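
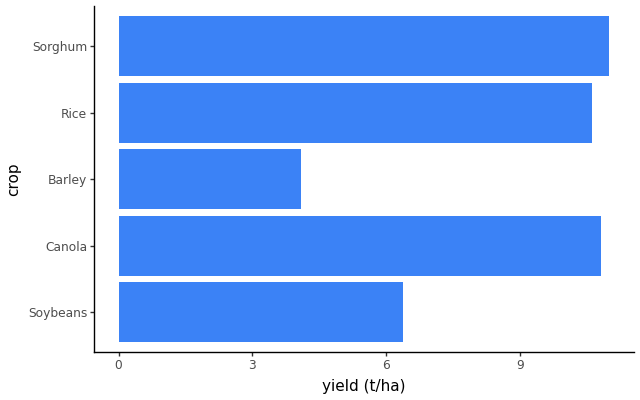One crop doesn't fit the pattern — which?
Barley

Barley ≈ 4; the rest sit between ≈ 6 and ≈ 11.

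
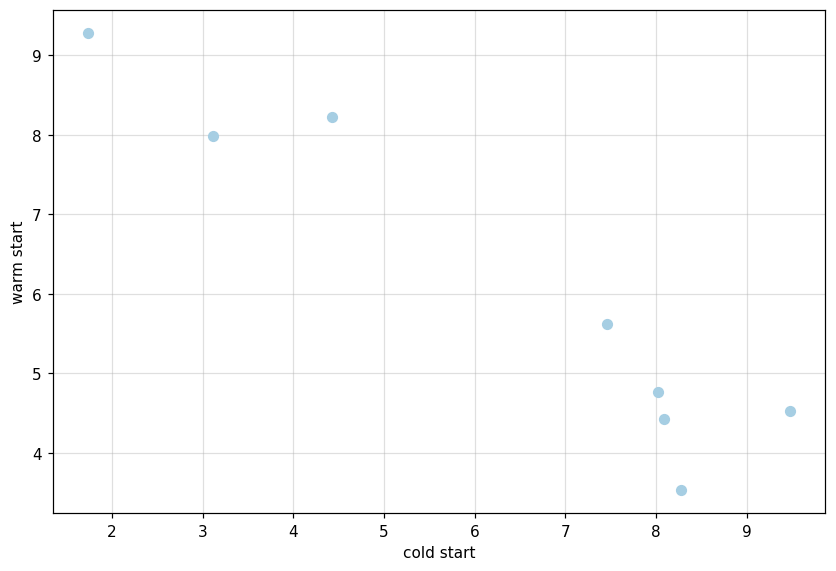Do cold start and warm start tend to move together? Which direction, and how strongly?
Points are negatively correlated; strong (|r| ≈ 1.0).

negative, strong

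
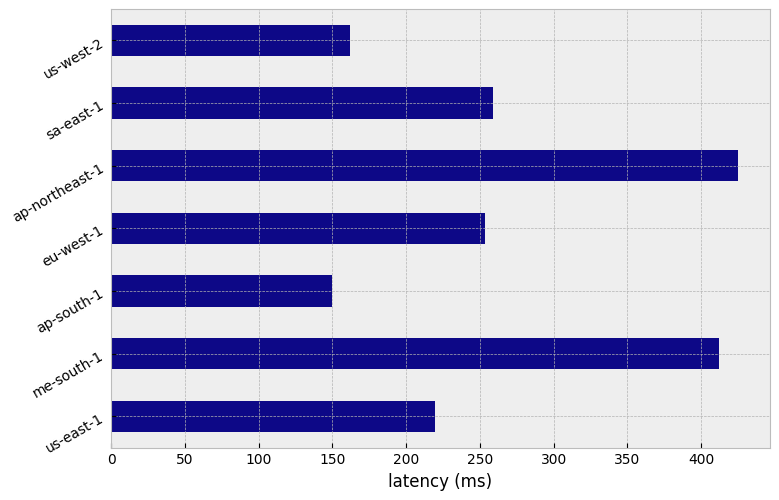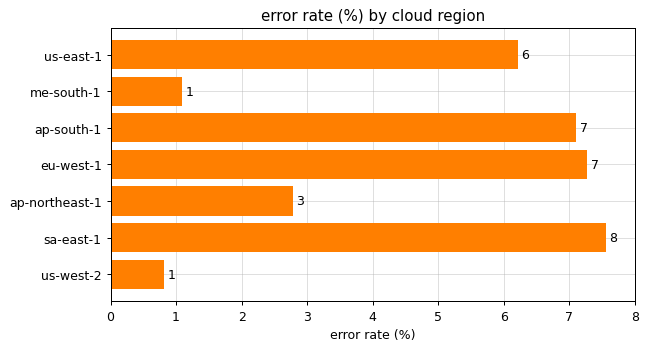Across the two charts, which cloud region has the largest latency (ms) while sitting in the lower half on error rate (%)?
Chart 2 median error rate (%) ≈ 6; below-median cloud regions: me-south-1, ap-northeast-1, us-west-2. Among those, ap-northeast-1 has the highest latency (ms) (≈ 450).

ap-northeast-1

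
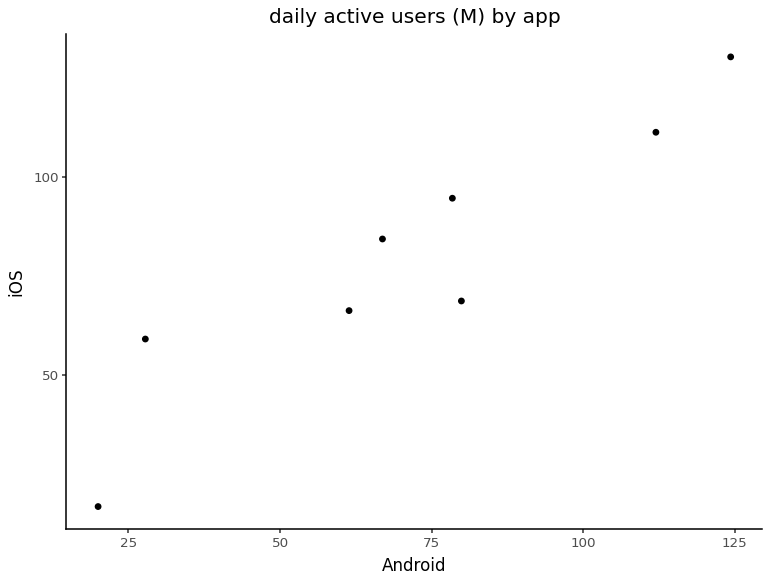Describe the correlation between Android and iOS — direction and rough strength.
positive, strong

Points are positively correlated; strong (|r| ≈ 0.9).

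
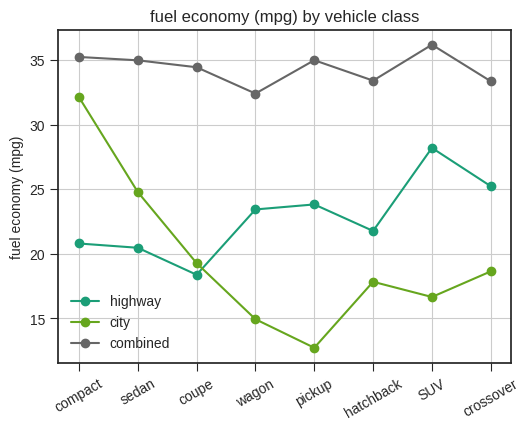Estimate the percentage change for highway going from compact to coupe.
compact ≈ 20, coupe ≈ 18; (18 − 20) / 20 ≈ -10%.

≈ -10%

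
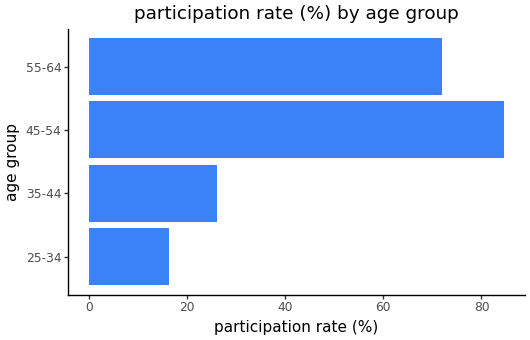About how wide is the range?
Max 45-54 ≈ 80, min 25-34 ≈ 20; range ≈ 60.

≈ 60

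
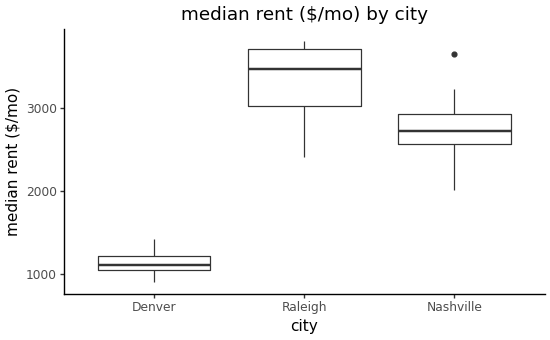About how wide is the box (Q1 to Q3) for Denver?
Q3 ≈ 1200, Q1 ≈ 1000; IQR ≈ 200.

≈ 200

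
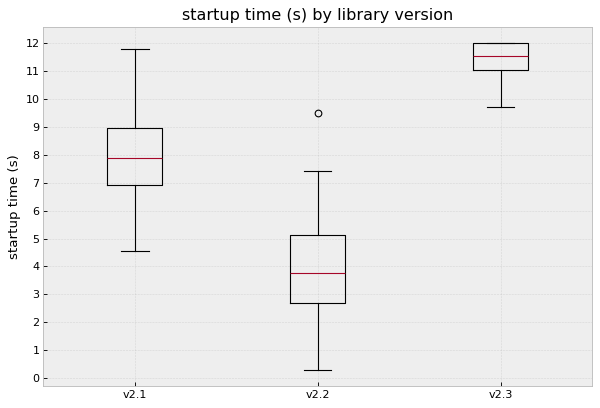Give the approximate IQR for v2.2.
≈ 2

Q3 ≈ 5, Q1 ≈ 3; IQR ≈ 2.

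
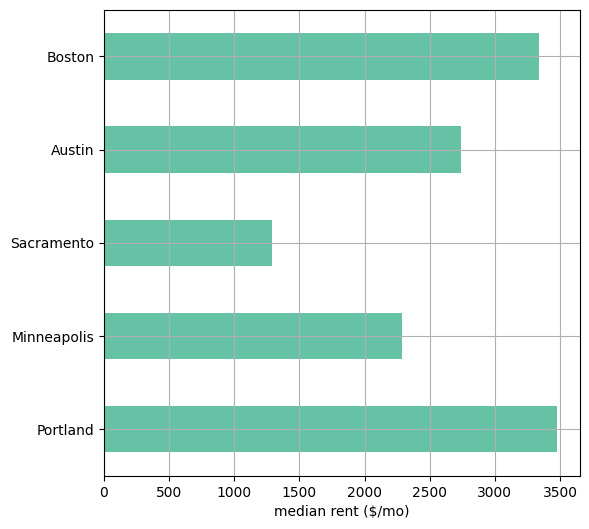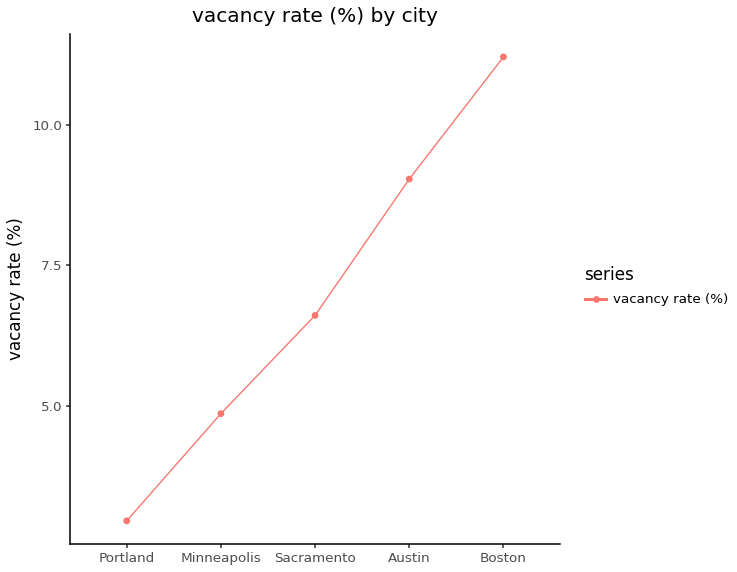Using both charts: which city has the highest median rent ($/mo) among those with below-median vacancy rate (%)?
Portland

Chart 2 median vacancy rate (%) ≈ 6; below-median cities: Portland, Minneapolis. Among those, Portland has the highest median rent ($/mo) (≈ 3500).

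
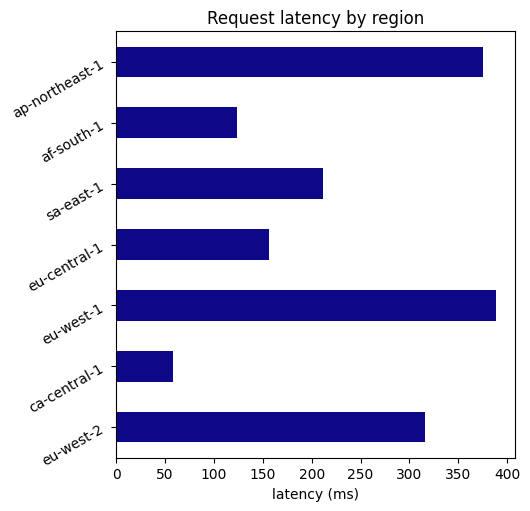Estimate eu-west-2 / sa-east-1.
≈ 1.5×

eu-west-2 ≈ 300, sa-east-1 ≈ 200; 300/200 ≈ 1.5.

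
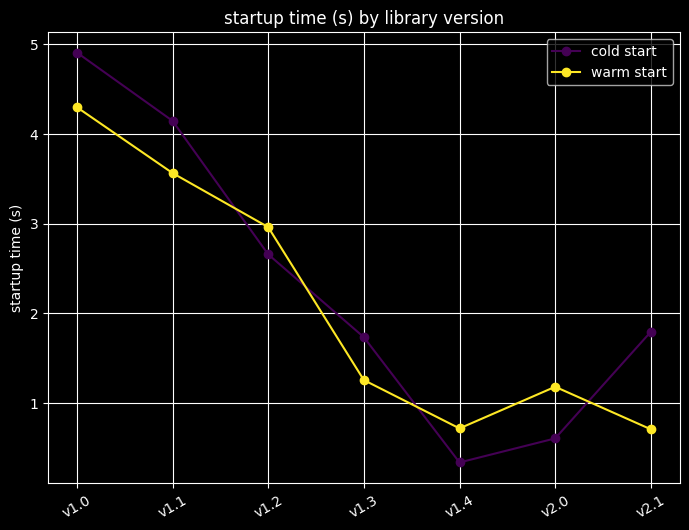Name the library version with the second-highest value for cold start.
Top 3 for cold start: v1.0 ≈ 5.0, v1.1 ≈ 4.0, v1.2 ≈ 2.5.

v1.1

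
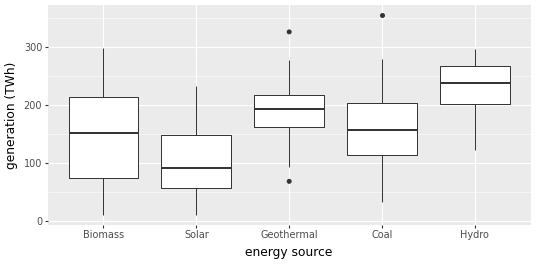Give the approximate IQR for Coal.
Q3 ≈ 200, Q1 ≈ 120; IQR ≈ 80.

≈ 80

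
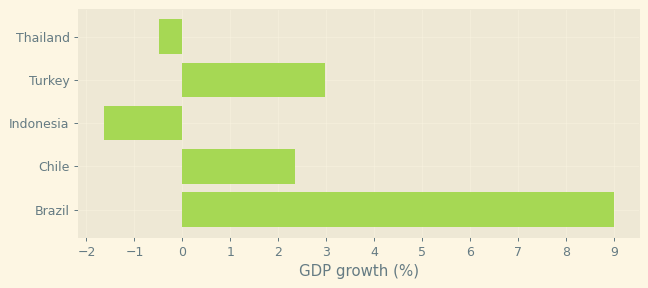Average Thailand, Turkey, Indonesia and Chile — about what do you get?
(0 + 3 + -2 + 2) / 4 ≈ 1.

≈ 1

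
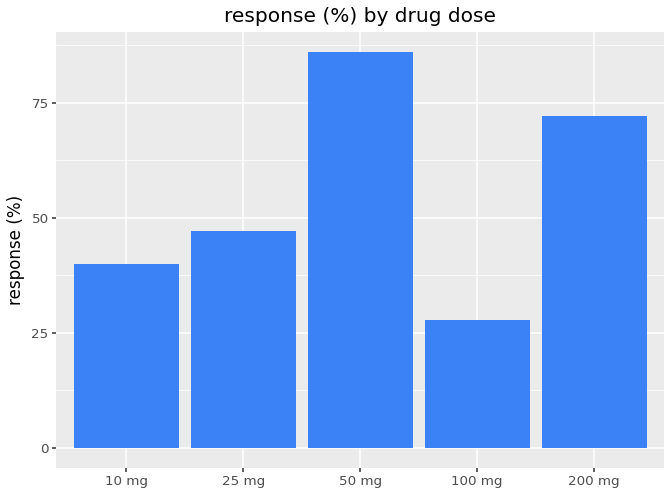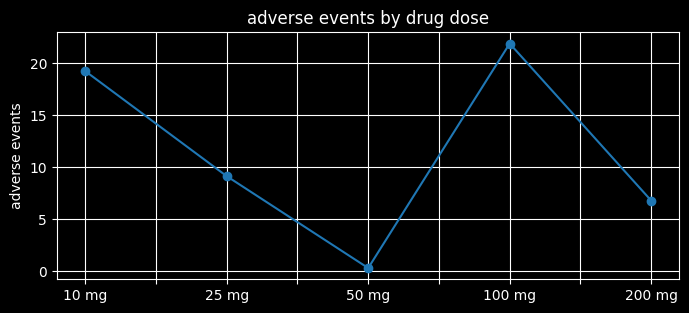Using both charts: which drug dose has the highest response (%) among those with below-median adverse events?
50 mg

Chart 2 median adverse events ≈ 10; below-median drug doses: 50 mg, 200 mg. Among those, 50 mg has the highest response (%) (≈ 90).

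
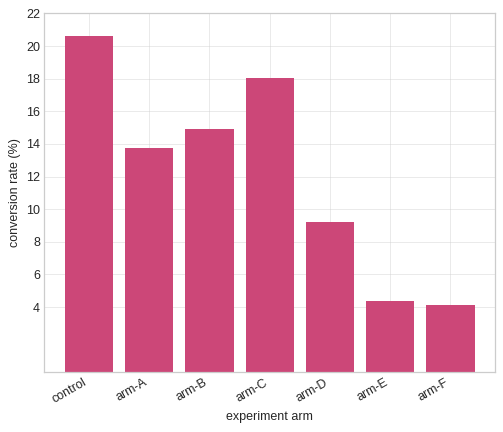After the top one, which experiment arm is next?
arm-C

Top 3: control ≈ 20, arm-C ≈ 18, arm-B ≈ 14.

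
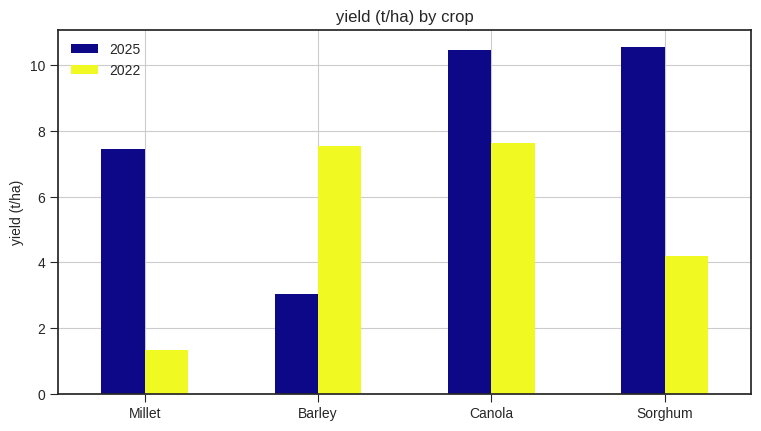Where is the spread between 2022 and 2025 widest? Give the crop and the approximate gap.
Sorghum, ≈ 7 t/ha

Sorghum: 2022 ≈ 4, 2025 ≈ 11 → gap ≈ 7. Next-largest (Millet) is only ≈ 6.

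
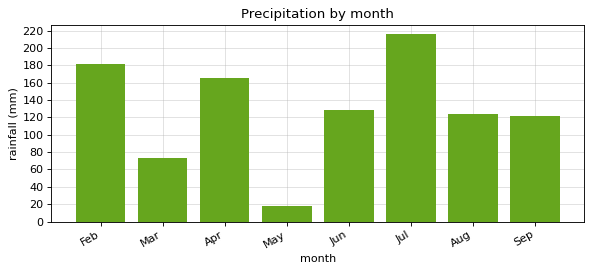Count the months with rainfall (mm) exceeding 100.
6

Above 100: Feb, Apr, Jun, Jul, Aug, Sep.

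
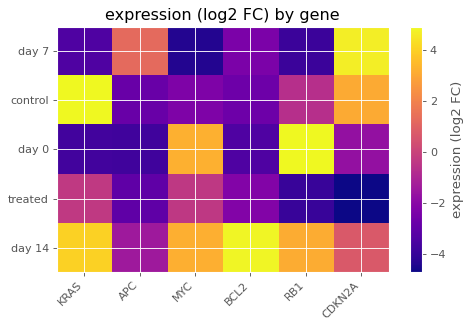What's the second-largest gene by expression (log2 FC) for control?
CDKN2A

Top 3 for control: KRAS ≈ 5, CDKN2A ≈ 3, RB1 ≈ -1.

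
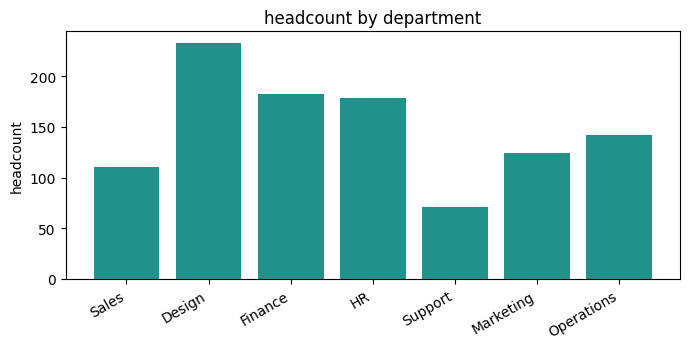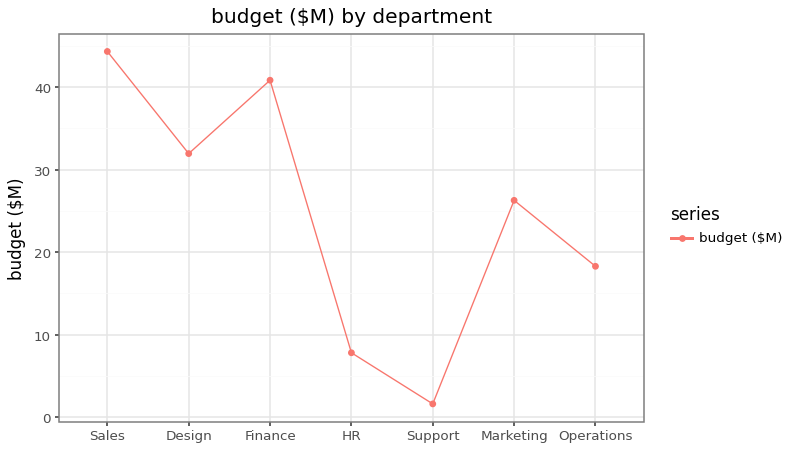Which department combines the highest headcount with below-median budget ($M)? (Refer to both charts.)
HR

Chart 2 median budget ($M) ≈ 25; below-median departments: HR, Support, Operations. Among those, HR has the highest headcount (≈ 175).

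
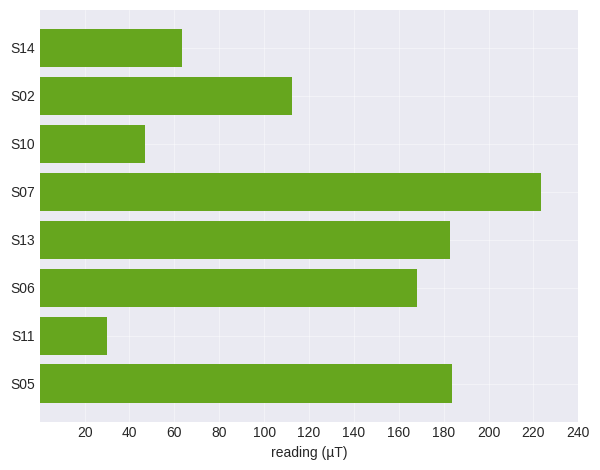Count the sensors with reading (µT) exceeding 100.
Above 100: S02, S07, S13, S06, S05.

5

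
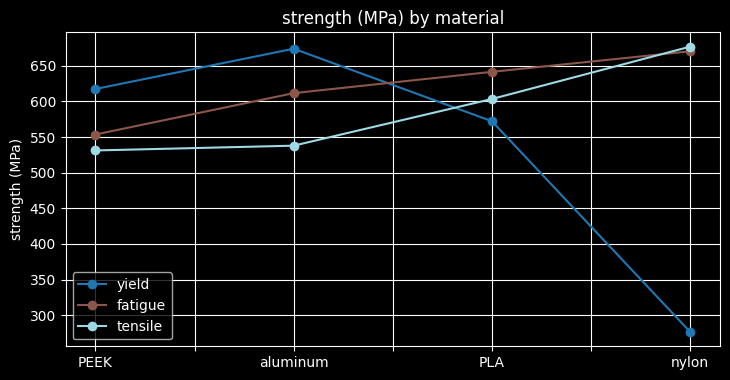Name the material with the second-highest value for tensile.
PLA

Top 3 for tensile: nylon ≈ 700, PLA ≈ 600, aluminum ≈ 550.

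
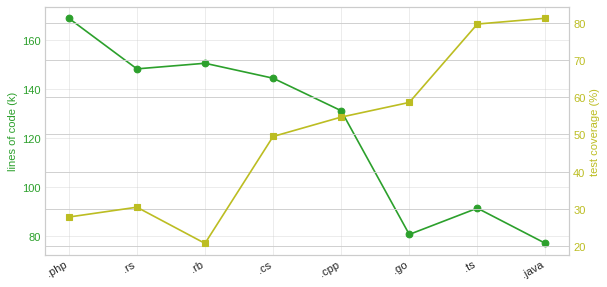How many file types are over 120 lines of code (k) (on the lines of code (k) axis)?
5

Above 120: .php, .rs, .rb, .cs, .cpp.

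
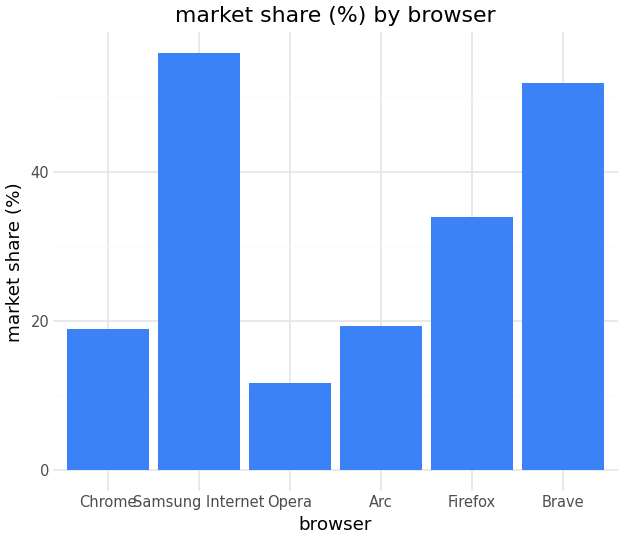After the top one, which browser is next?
Brave

Top 3: Samsung Internet ≈ 55, Brave ≈ 50, Firefox ≈ 35.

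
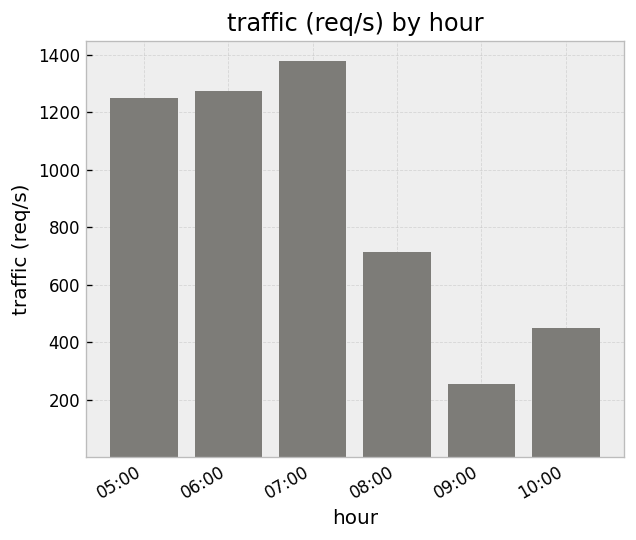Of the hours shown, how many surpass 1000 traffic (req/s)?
3

Above 1000: 05:00, 06:00, 07:00.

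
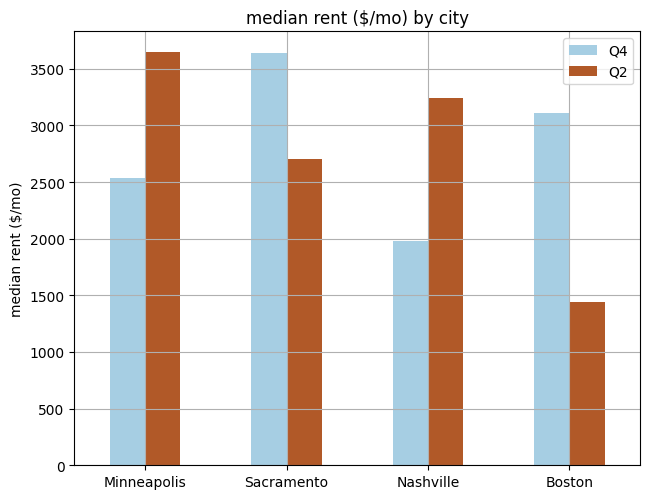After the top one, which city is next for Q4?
Boston

Top 3 for Q4: Sacramento ≈ 3500, Boston ≈ 3000, Minneapolis ≈ 2500.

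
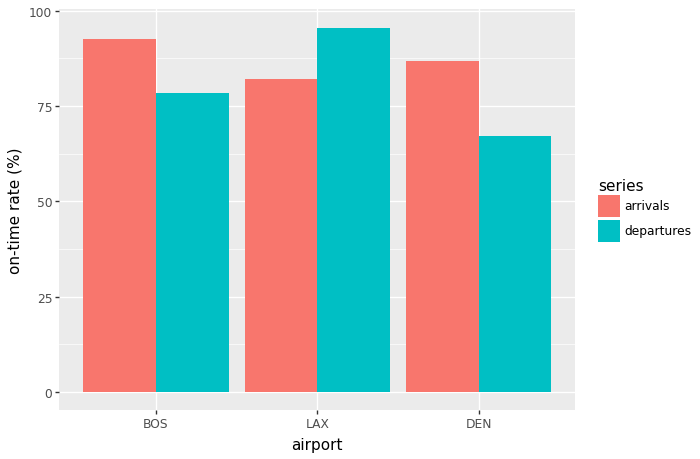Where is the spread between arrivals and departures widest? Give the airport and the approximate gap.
DEN: arrivals ≈ 90, departures ≈ 70 → gap ≈ 20. Next-largest (BOS) is only ≈ 10.

DEN, ≈ 20 %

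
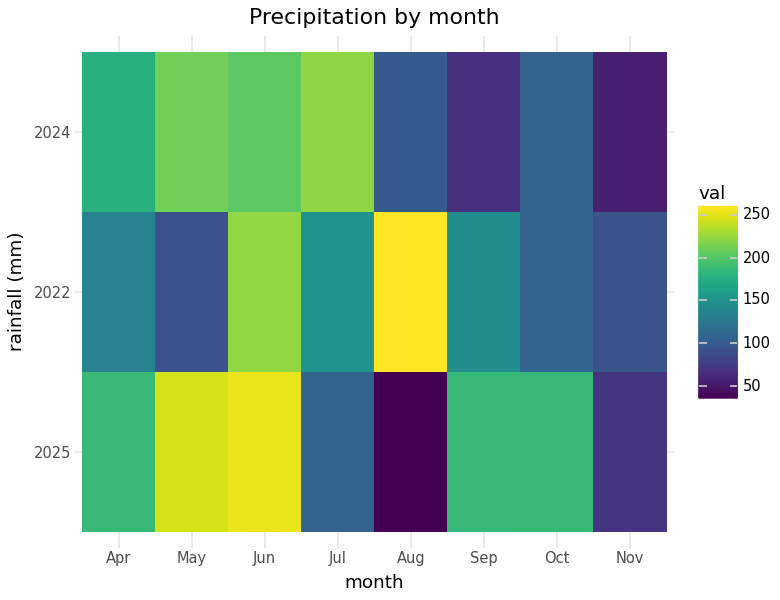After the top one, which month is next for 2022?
Jun

Top 3 for 2022: Aug ≈ 260, Jun ≈ 220, Jul ≈ 160.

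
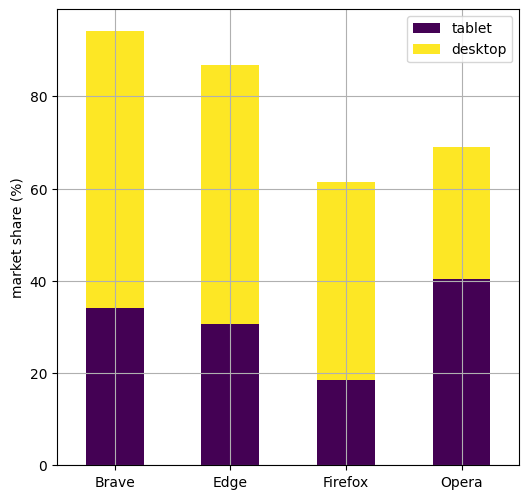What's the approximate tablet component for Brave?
tablet top ≈ 30, bottom ≈ 0; segment ≈ 30.

≈ 30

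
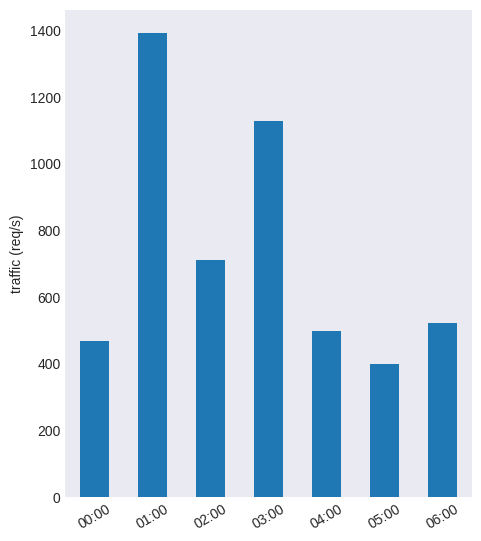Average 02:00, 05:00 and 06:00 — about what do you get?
(800 + 400 + 600) / 3 ≈ 600.

≈ 600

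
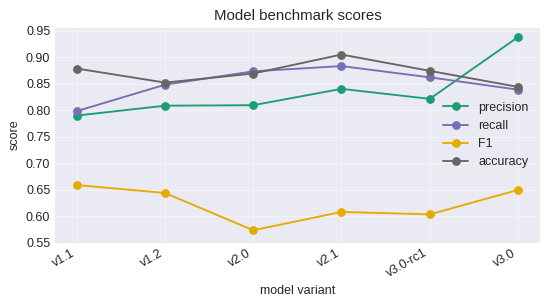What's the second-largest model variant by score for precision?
Top 3 for precision: v3.0 ≈ 0.95, v2.1 ≈ 0.85, v3.0-rc1 ≈ 0.80.

v2.1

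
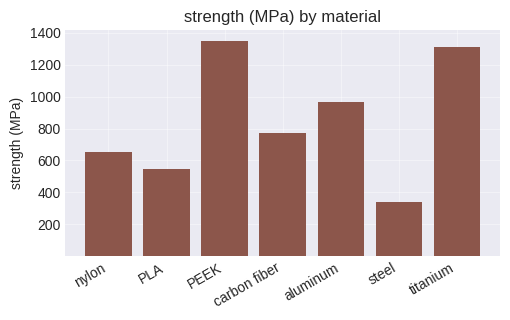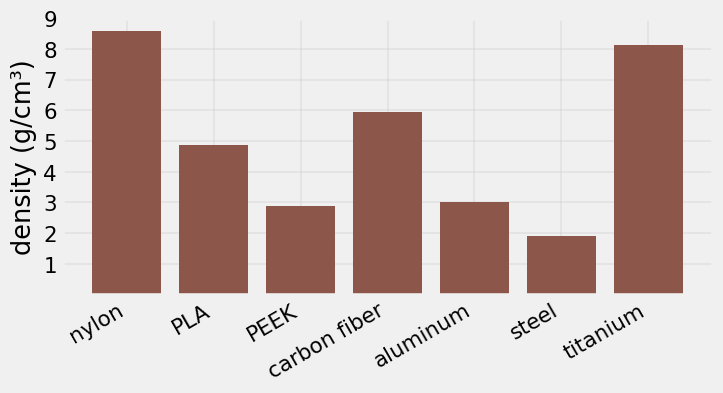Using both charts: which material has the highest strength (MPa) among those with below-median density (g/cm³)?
PEEK

Chart 2 median density (g/cm³) ≈ 5; below-median materials: PEEK, aluminum, steel. Among those, PEEK has the highest strength (MPa) (≈ 1400).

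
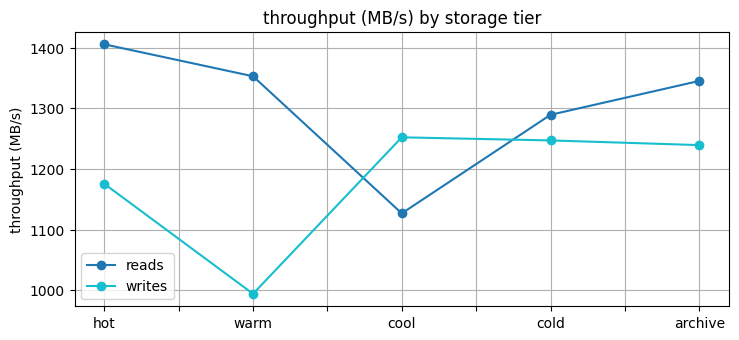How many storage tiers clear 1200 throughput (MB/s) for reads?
4

Above 1200: hot, warm, cold, archive.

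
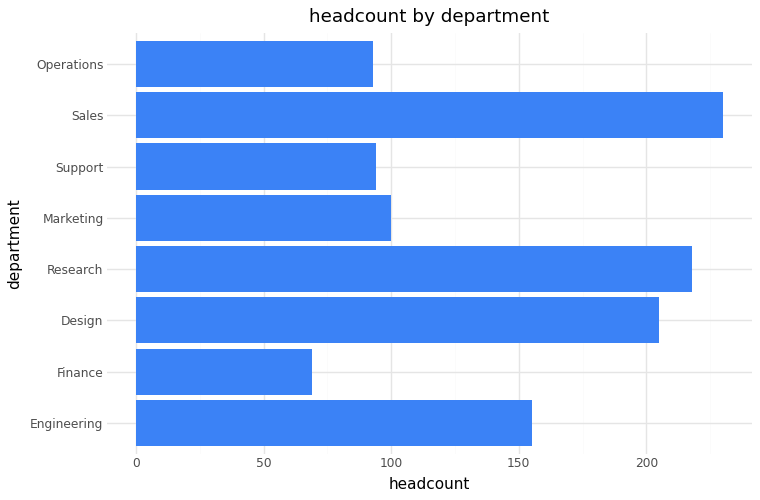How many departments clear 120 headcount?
Above 120: Engineering, Design, Research, Sales.

4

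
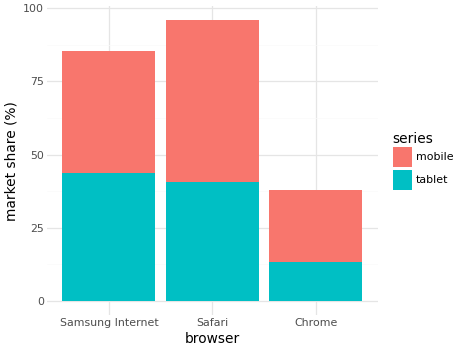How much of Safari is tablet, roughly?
tablet top ≈ 40, bottom ≈ 0; segment ≈ 40.

≈ 40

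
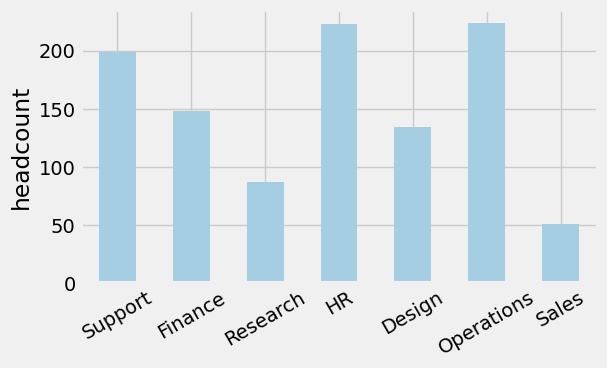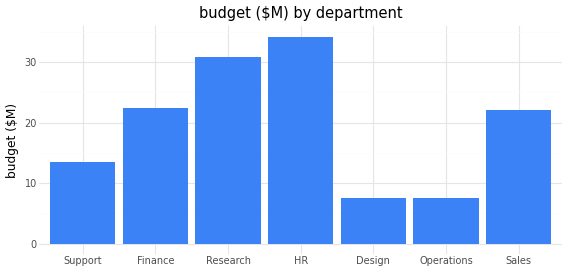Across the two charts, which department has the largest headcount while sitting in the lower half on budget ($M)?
Operations

Chart 2 median budget ($M) ≈ 20; below-median departments: Support, Design, Operations. Among those, Operations has the highest headcount (≈ 225).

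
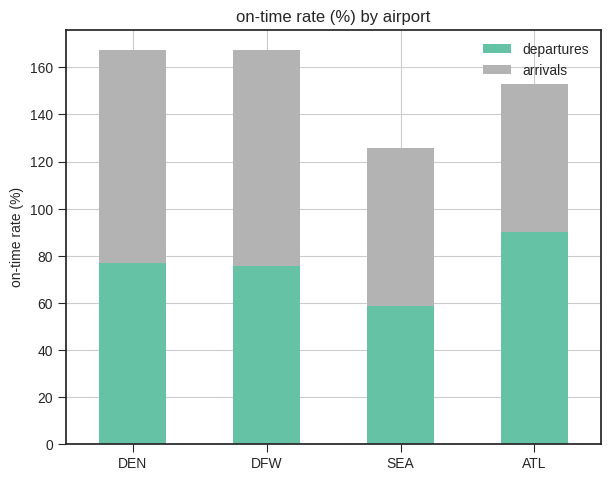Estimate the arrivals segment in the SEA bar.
≈ 60

arrivals top ≈ 120, bottom ≈ 60; segment ≈ 60.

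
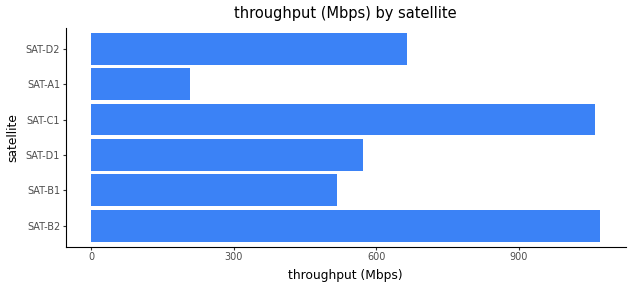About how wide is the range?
Max SAT-B2 ≈ 1100, min SAT-A1 ≈ 200; range ≈ 900.

≈ 900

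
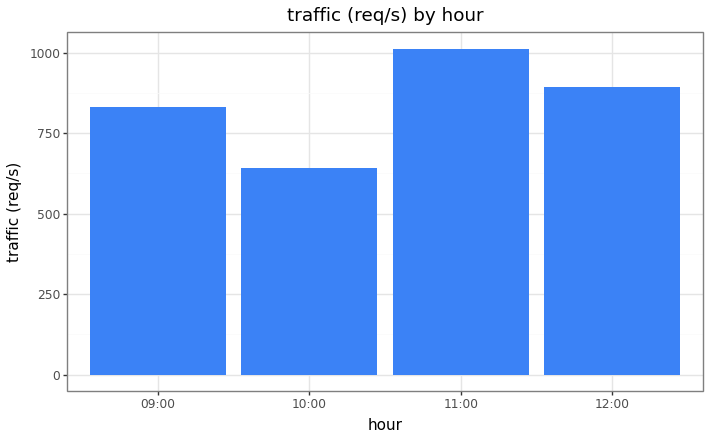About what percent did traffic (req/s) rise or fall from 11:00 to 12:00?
11:00 ≈ 1000, 12:00 ≈ 900; (900 − 1000) / 1000 ≈ -10%.

≈ -10%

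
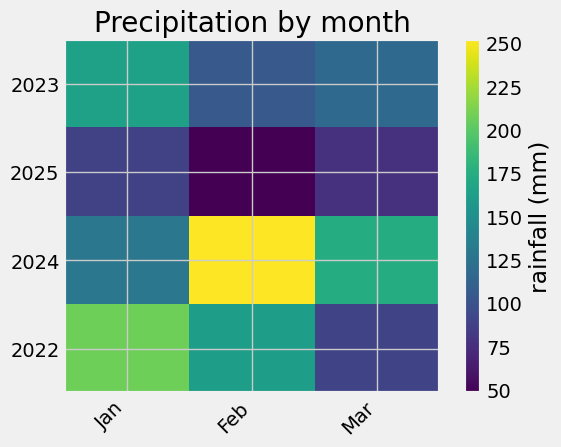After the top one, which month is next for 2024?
Top 3 for 2024: Feb ≈ 260, Mar ≈ 180, Jan ≈ 120.

Mar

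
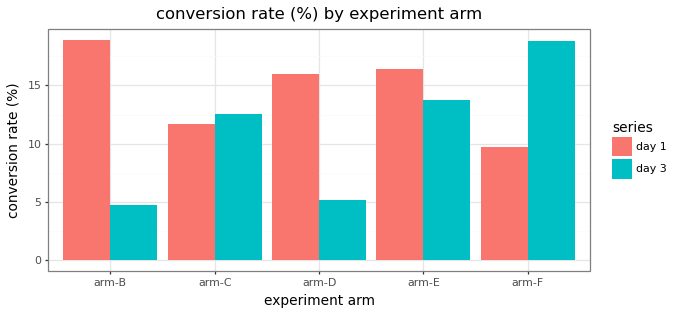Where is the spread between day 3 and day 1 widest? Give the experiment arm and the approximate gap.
arm-B: day 3 ≈ 4, day 1 ≈ 18 → gap ≈ 14. Next-largest (arm-D) is only ≈ 10.

arm-B, ≈ 14 %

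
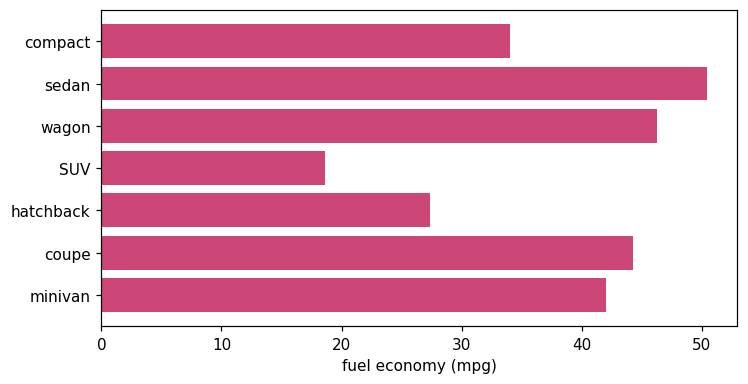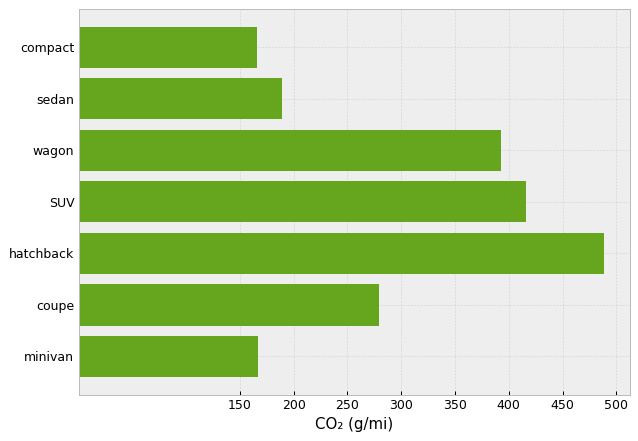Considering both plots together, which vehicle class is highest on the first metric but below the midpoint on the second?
Chart 2 median CO₂ (g/mi) ≈ 300; below-median vehicle classes: compact, sedan, minivan. Among those, sedan has the highest fuel economy (mpg) (≈ 50).

sedan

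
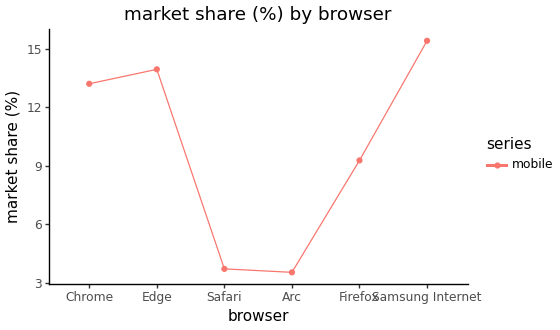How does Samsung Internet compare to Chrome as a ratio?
Samsung Internet ≈ 15, Chrome ≈ 13; 15/13 ≈ 1.15.

≈ 1.15×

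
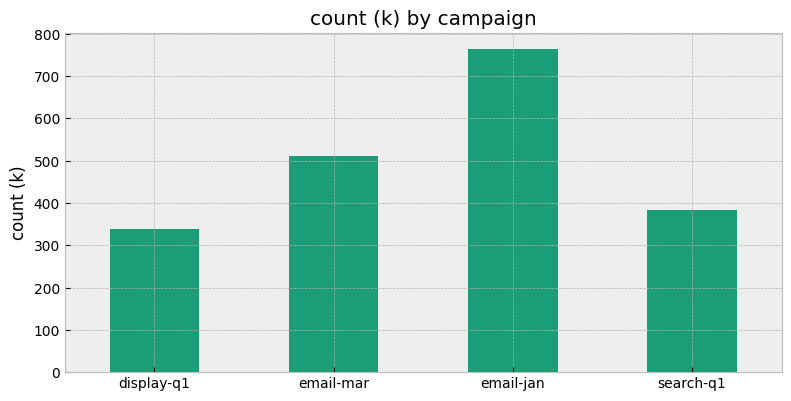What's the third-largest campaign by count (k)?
search-q1

Top 4: email-jan ≈ 800, email-mar ≈ 500, search-q1 ≈ 400, display-q1 ≈ 300.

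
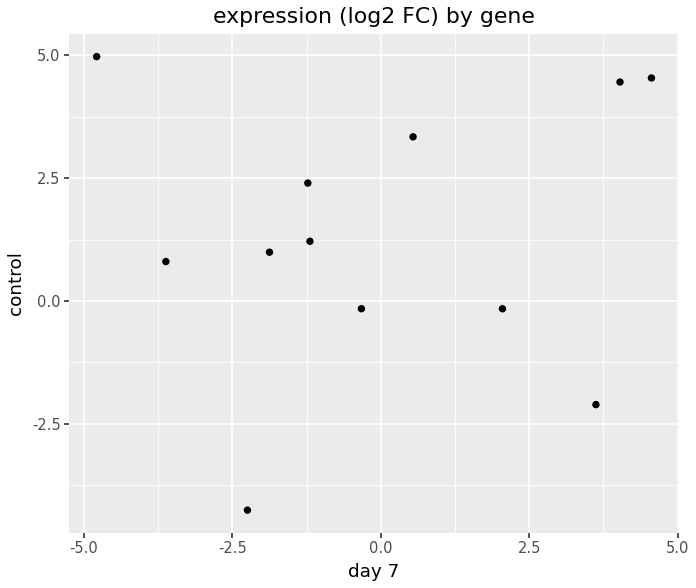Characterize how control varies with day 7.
Points are roughly uncorrelated; weak (|r| ≈ 0.1).

no clear correlation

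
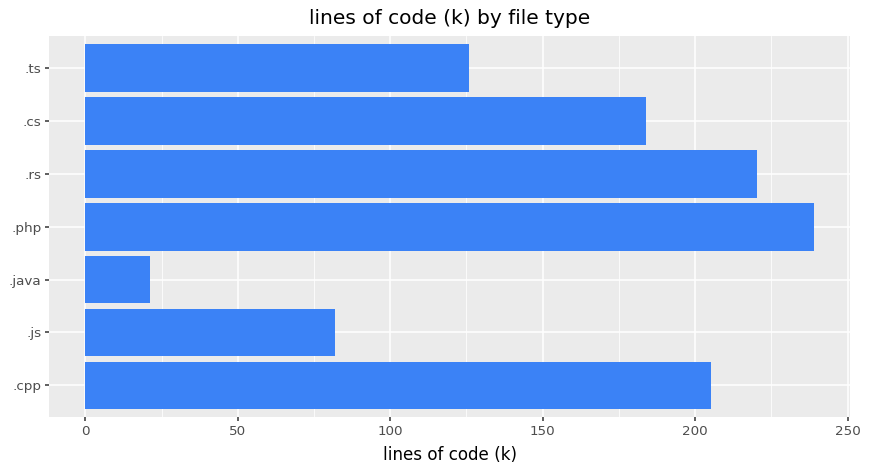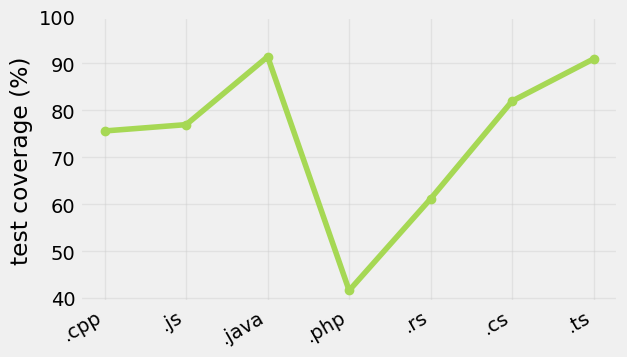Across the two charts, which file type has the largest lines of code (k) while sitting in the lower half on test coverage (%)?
Chart 2 median test coverage (%) ≈ 80; below-median file types: .cpp, .php, .rs. Among those, .php has the highest lines of code (k) (≈ 250).

.php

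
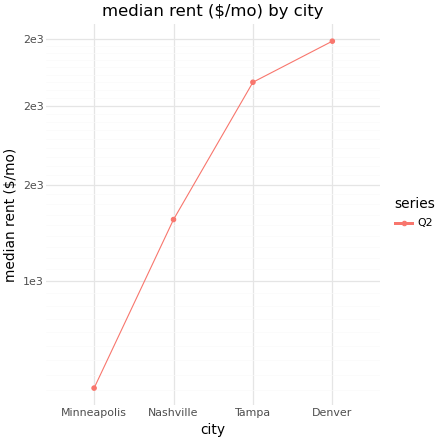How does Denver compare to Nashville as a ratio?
≈ 1.5×

Denver ≈ 2100, Nashville ≈ 1400; 2100/1400 ≈ 1.5.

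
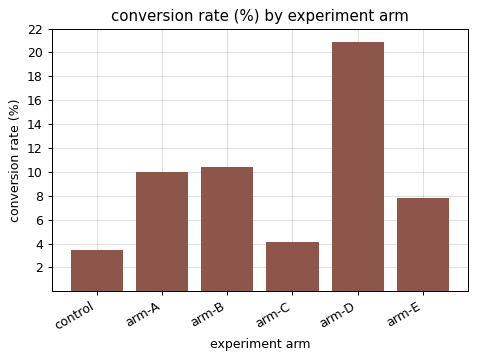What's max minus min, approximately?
Max arm-D ≈ 20, min control ≈ 4; range ≈ 16.

≈ 16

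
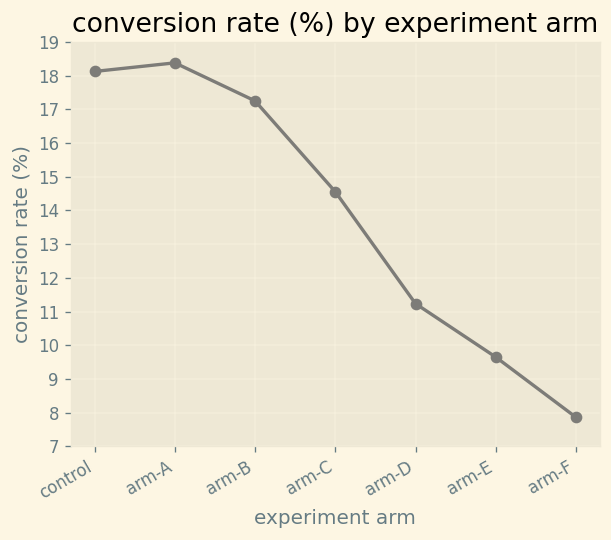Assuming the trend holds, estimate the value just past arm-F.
≈ 6.5

Last three: 11, 10, 8 → slope ≈ -1.5/step → next ≈ 6.5.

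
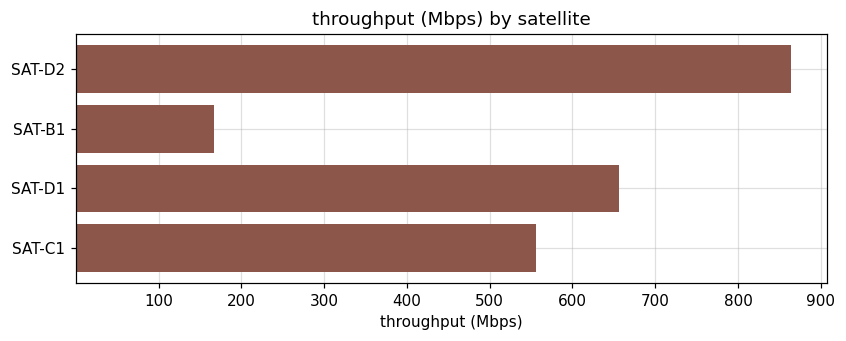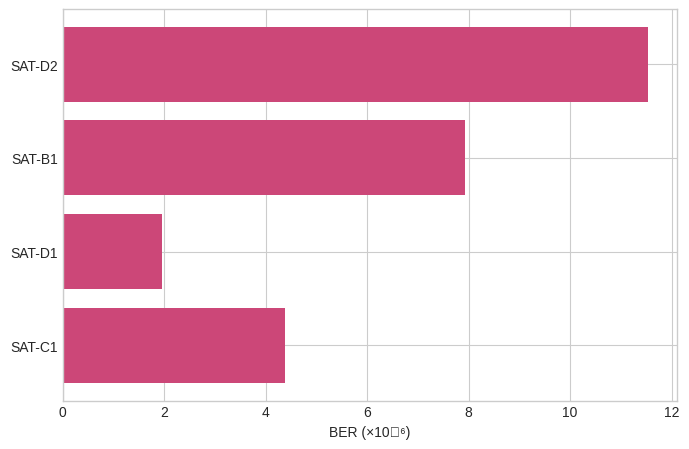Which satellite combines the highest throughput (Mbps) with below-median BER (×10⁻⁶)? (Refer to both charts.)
Chart 2 median BER (×10⁻⁶) ≈ 6; below-median satellites: SAT-D1, SAT-C1. Among those, SAT-D1 has the highest throughput (Mbps) (≈ 700).

SAT-D1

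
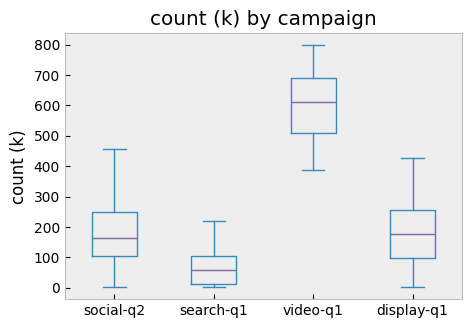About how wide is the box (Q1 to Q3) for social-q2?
≈ 150

Q3 ≈ 250, Q1 ≈ 100; IQR ≈ 150.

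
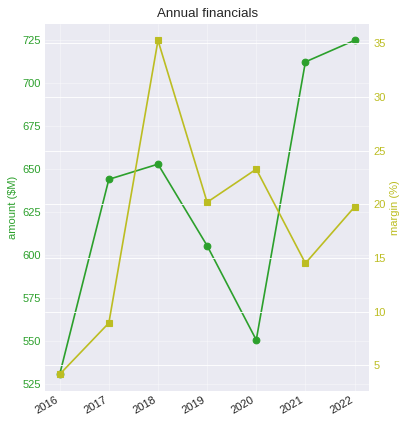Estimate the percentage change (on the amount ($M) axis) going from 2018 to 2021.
≈ +9.1%

2018 ≈ 660, 2021 ≈ 720; (720 − 660) / 660 ≈ +9.1%.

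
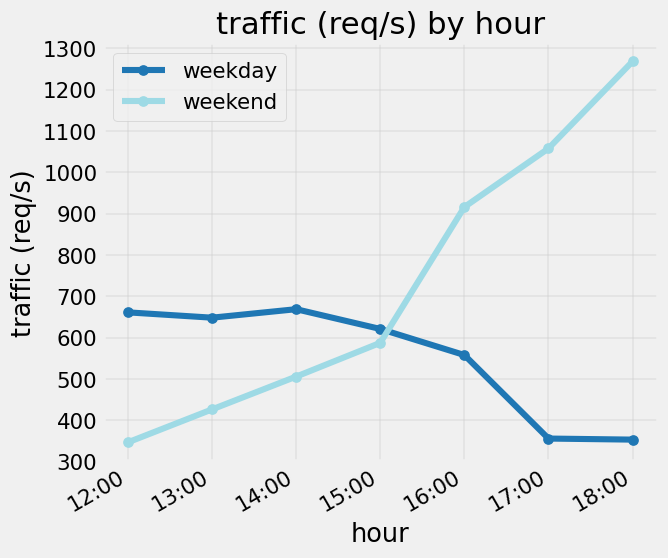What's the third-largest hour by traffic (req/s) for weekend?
16:00

Top 4 for weekend: 18:00 ≈ 1300, 17:00 ≈ 1100, 16:00 ≈ 900, 15:00 ≈ 600.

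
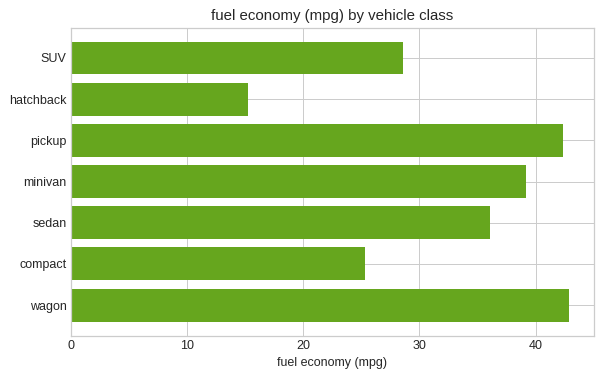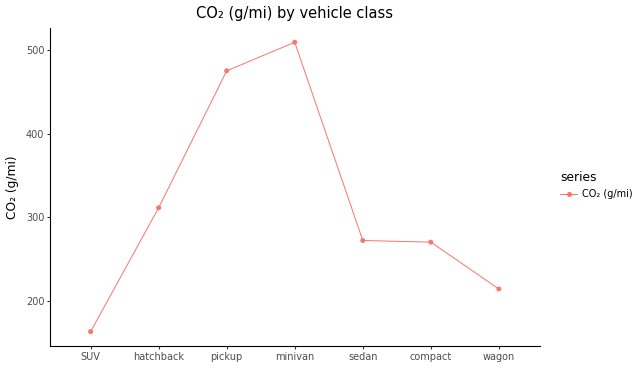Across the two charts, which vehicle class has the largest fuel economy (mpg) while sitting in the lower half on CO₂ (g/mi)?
Chart 2 median CO₂ (g/mi) ≈ 250; below-median vehicle classes: SUV, compact, wagon. Among those, wagon has the highest fuel economy (mpg) (≈ 45).

wagon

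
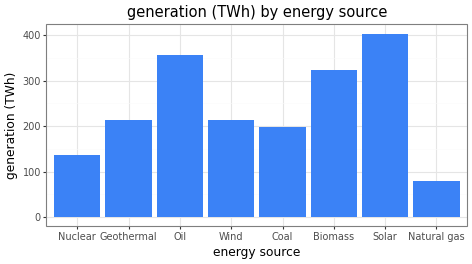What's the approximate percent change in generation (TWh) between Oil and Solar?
≈ +14.3%

Oil ≈ 350, Solar ≈ 400; (400 − 350) / 350 ≈ +14.3%.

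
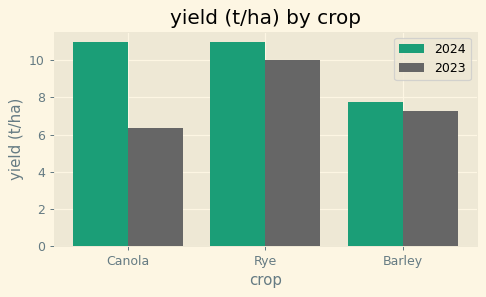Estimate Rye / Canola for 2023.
Rye ≈ 10, Canola ≈ 6; 10/6 ≈ 1.67.

≈ 1.67×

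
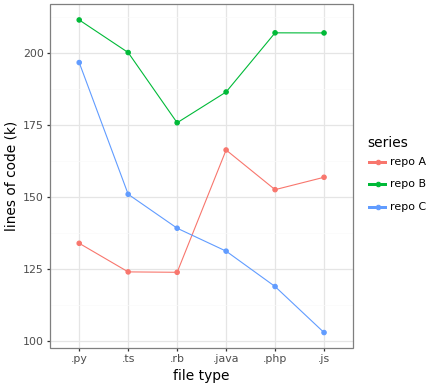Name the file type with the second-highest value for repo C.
.ts

Top 3 for repo C: .py ≈ 200, .ts ≈ 150, .rb ≈ 140.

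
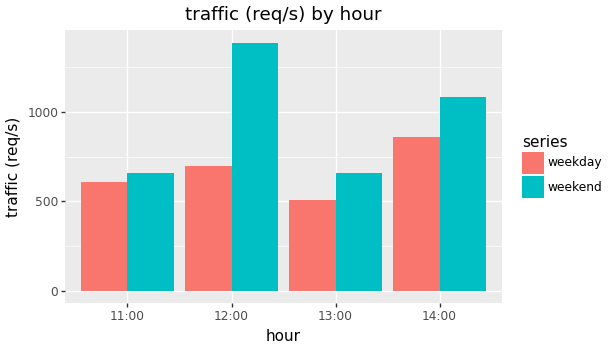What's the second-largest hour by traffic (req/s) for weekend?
14:00

Top 3 for weekend: 12:00 ≈ 1400, 14:00 ≈ 1000, 11:00 ≈ 600.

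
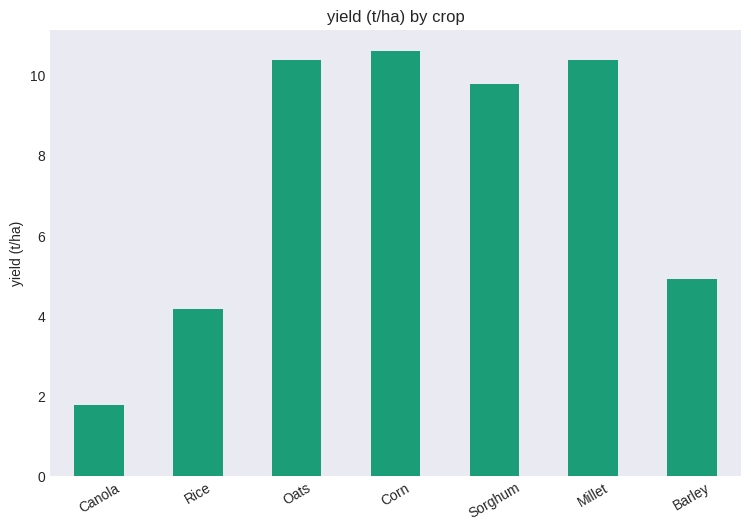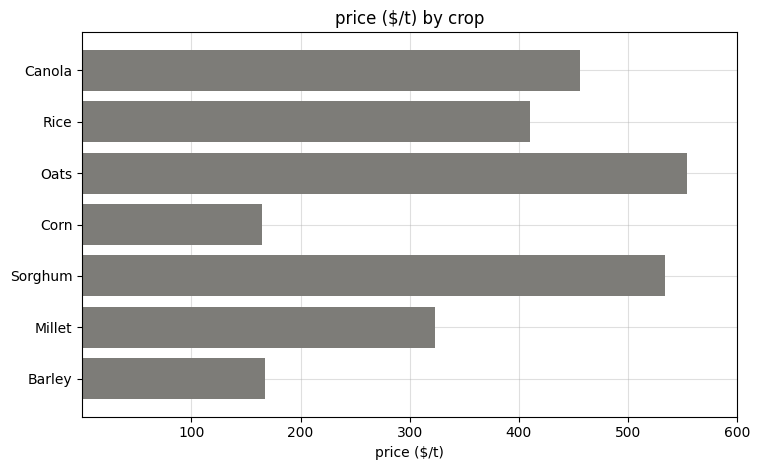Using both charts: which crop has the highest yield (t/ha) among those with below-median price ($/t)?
Corn

Chart 2 median price ($/t) ≈ 400; below-median crops: Corn, Millet, Barley. Among those, Corn has the highest yield (t/ha) (≈ 11).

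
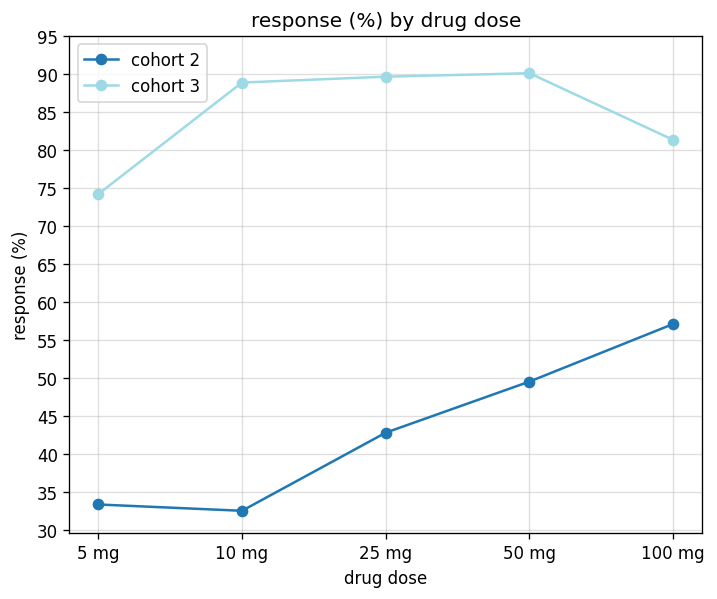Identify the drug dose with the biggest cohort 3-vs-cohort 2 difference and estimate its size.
10 mg: cohort 3 ≈ 90, cohort 2 ≈ 35 → gap ≈ 55. Next-largest (25 mg) is only ≈ 45.

10 mg, ≈ 55 %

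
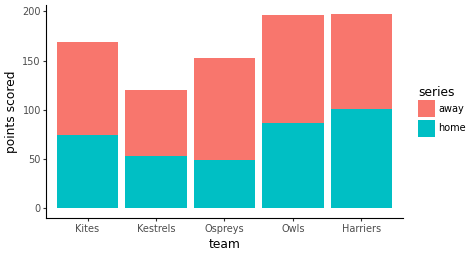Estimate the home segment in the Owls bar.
home top ≈ 80, bottom ≈ 0; segment ≈ 80.

≈ 80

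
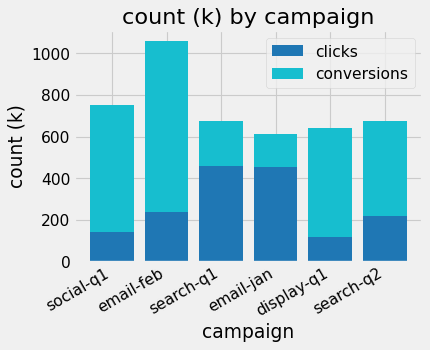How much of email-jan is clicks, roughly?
≈ 500

clicks top ≈ 500, bottom ≈ 0; segment ≈ 500.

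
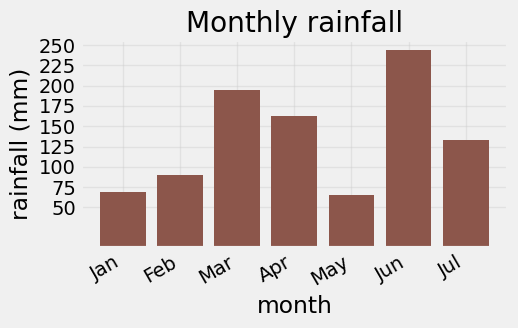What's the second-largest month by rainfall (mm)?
Top 3: Jun ≈ 250, Mar ≈ 200, Apr ≈ 175.

Mar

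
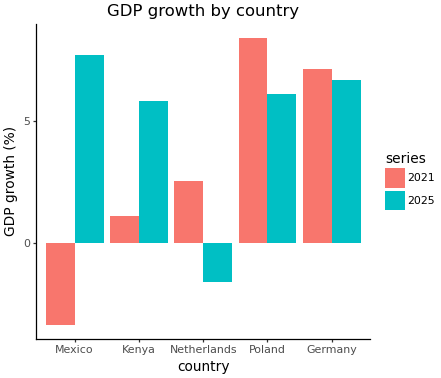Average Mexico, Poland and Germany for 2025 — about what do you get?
(8 + 6 + 7) / 3 ≈ 7.

≈ 7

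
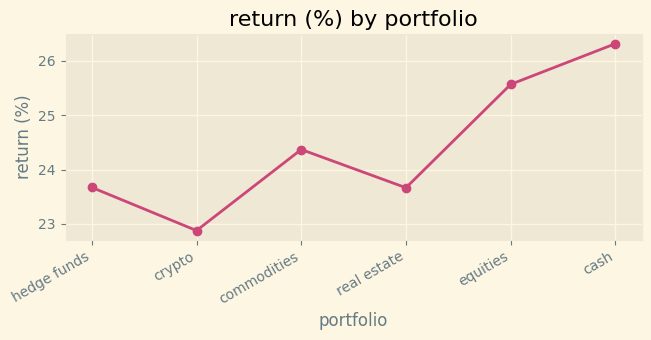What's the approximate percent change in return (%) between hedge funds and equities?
hedge funds ≈ 23.5, equities ≈ 25.5; (25.5 − 23.5) / 23.5 ≈ +8.5%.

≈ +8.5%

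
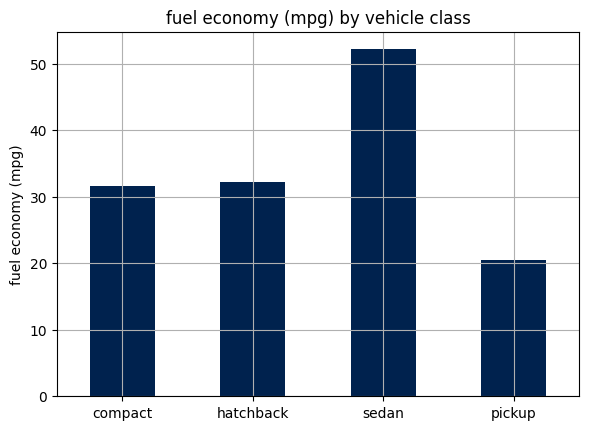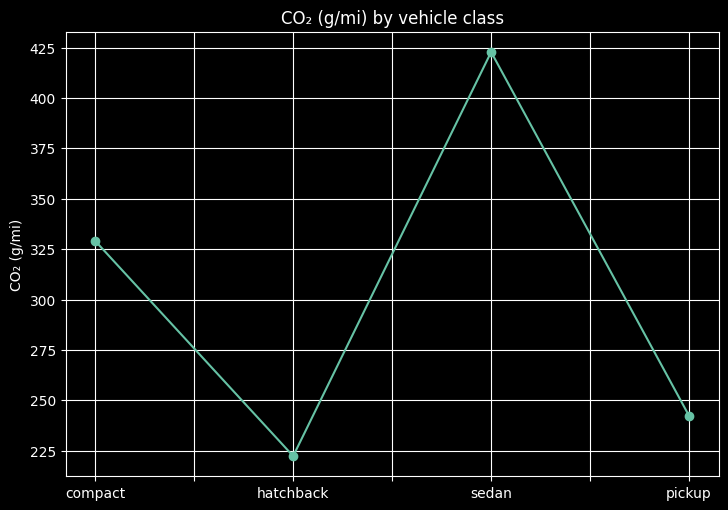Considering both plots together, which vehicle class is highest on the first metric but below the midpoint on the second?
Chart 2 median CO₂ (g/mi) ≈ 300; below-median vehicle classes: hatchback, pickup. Among those, hatchback has the highest fuel economy (mpg) (≈ 30).

hatchback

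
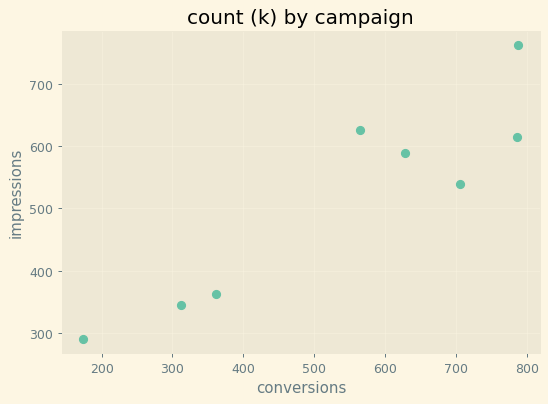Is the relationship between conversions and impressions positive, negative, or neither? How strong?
Points are positively correlated; strong (|r| ≈ 0.9).

positive, strong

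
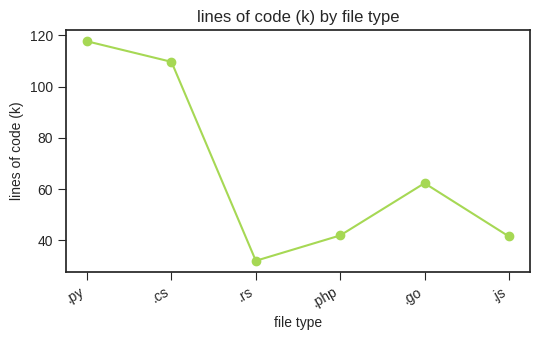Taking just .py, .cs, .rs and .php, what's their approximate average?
≈ 75

(120 + 110 + 30 + 40) / 4 ≈ 75.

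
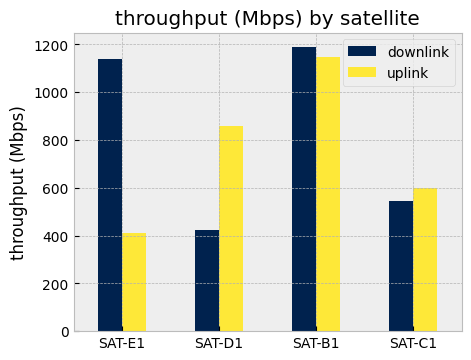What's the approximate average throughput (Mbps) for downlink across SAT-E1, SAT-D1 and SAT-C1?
(1100 + 400 + 500) / 3 ≈ 667.

≈ 667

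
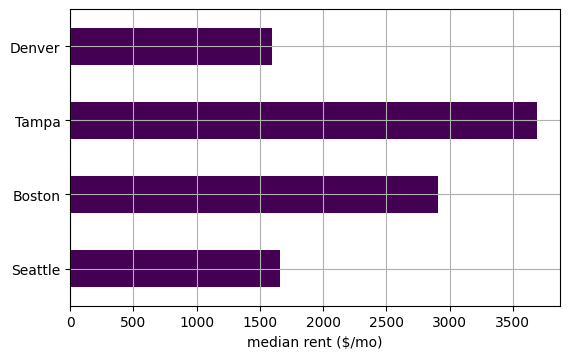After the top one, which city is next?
Boston

Top 3: Tampa ≈ 3500, Boston ≈ 3000, Seattle ≈ 1500.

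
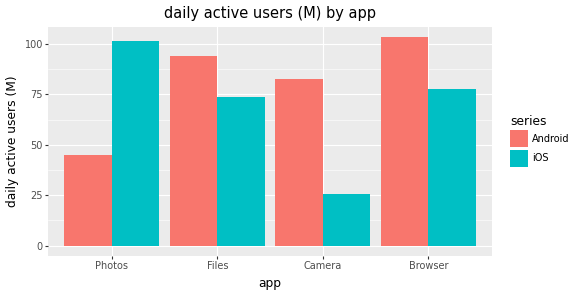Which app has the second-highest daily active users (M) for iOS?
Top 3 for iOS: Photos ≈ 100, Browser ≈ 80, Files ≈ 70.

Browser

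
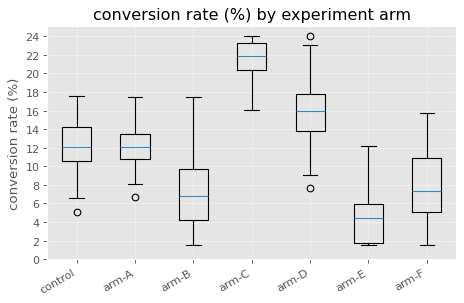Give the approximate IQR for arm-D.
Q3 ≈ 18, Q1 ≈ 14; IQR ≈ 4.

≈ 4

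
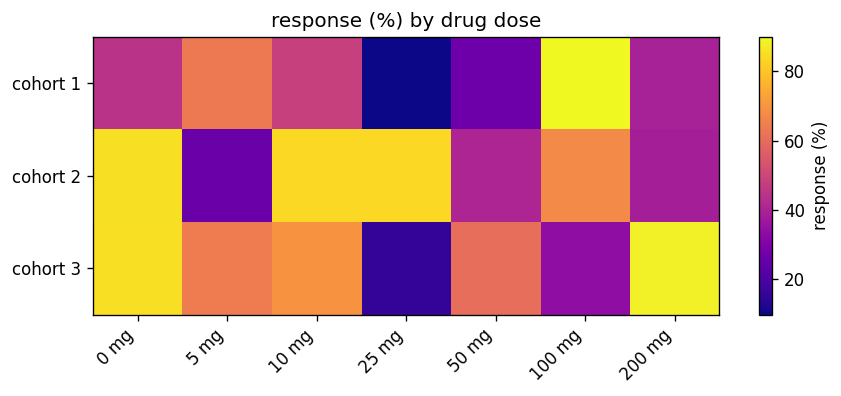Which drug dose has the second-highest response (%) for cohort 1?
5 mg

Top 3 for cohort 1: 100 mg ≈ 90, 5 mg ≈ 60, 10 mg ≈ 50.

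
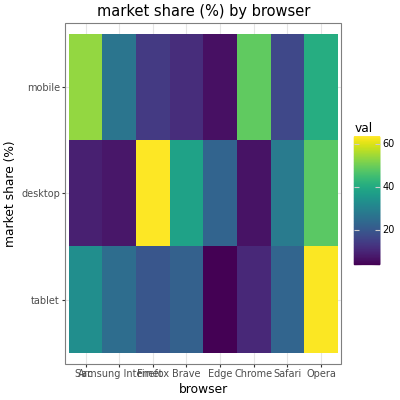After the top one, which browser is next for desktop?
Opera

Top 3 for desktop: Firefox ≈ 65, Opera ≈ 50, Brave ≈ 40.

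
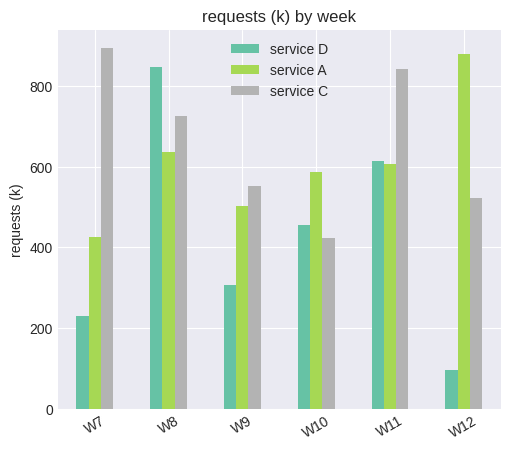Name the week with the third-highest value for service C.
W8

Top 4 for service C: W7 ≈ 900, W11 ≈ 800, W8 ≈ 700, W9 ≈ 600.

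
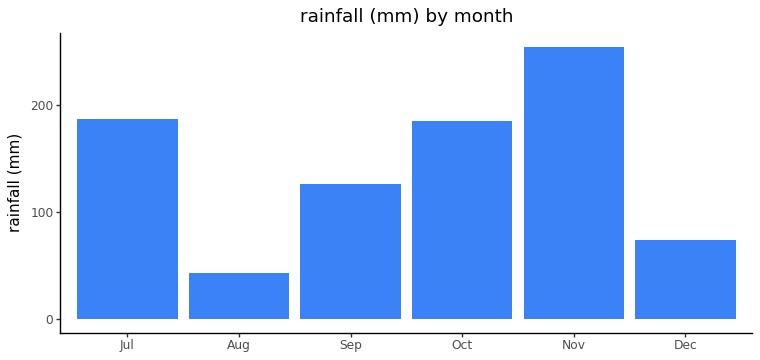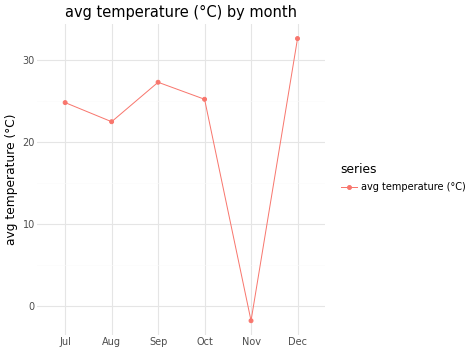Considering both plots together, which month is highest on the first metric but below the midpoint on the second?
Chart 2 median avg temperature (°C) ≈ 25; below-median months: Jul, Aug, Nov. Among those, Nov has the highest rainfall (mm) (≈ 250).

Nov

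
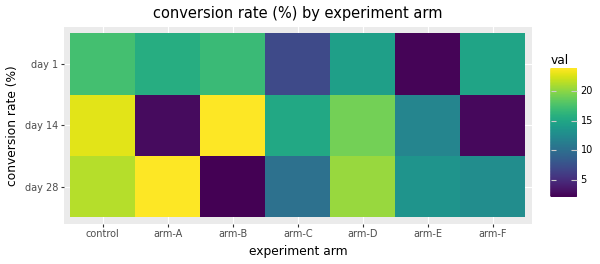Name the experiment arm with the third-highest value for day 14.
Top 4 for day 14: arm-B ≈ 24, control ≈ 22, arm-D ≈ 20, arm-C ≈ 16.

arm-D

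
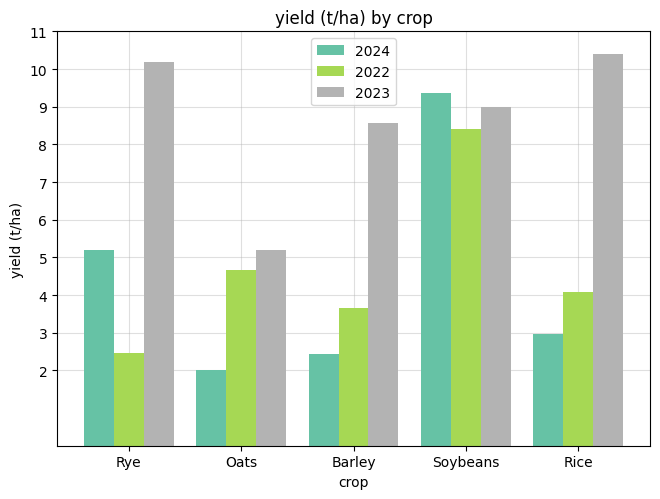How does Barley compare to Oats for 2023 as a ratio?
Barley ≈ 9, Oats ≈ 5; 9/5 ≈ 1.8.

≈ 1.8×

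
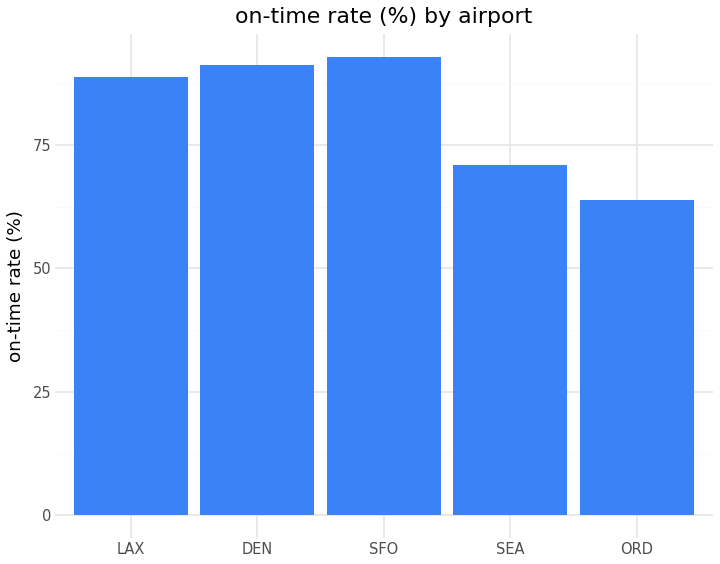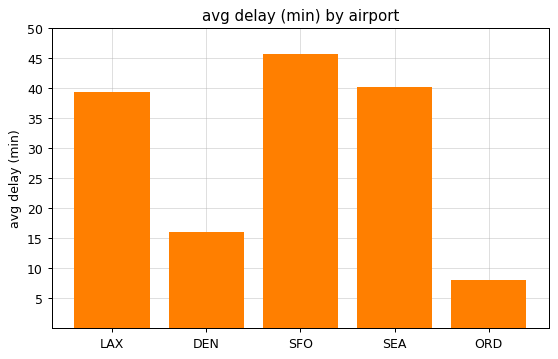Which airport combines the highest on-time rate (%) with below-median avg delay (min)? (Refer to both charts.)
DEN

Chart 2 median avg delay (min) ≈ 40; below-median airports: DEN, ORD. Among those, DEN has the highest on-time rate (%) (≈ 90).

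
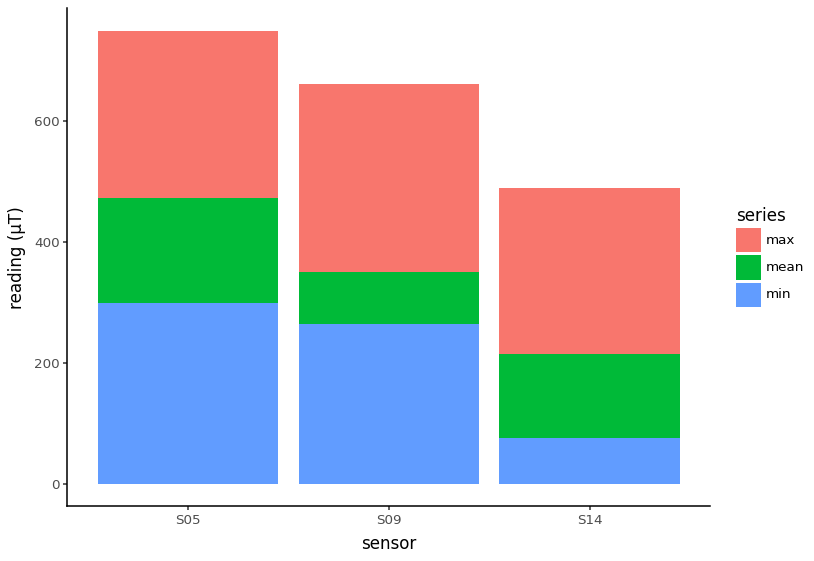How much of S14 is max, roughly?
max top ≈ 500, bottom ≈ 200; segment ≈ 300.

≈ 300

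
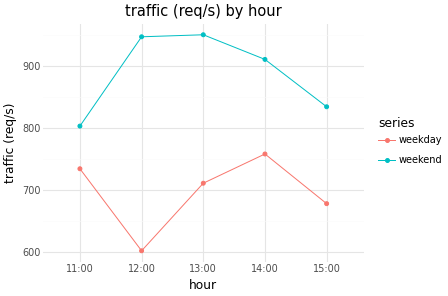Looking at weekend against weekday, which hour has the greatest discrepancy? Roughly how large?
12:00: weekend ≈ 950, weekday ≈ 600 → gap ≈ 350. Next-largest (13:00) is only ≈ 250.

12:00, ≈ 350 req/s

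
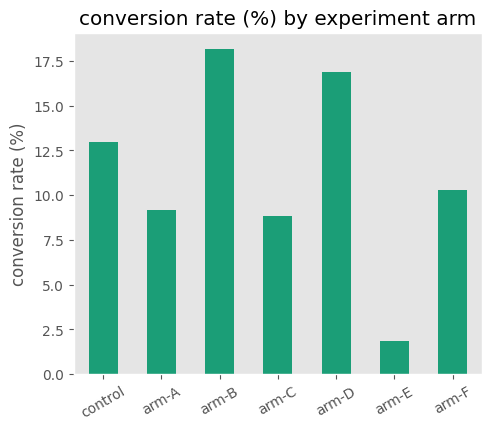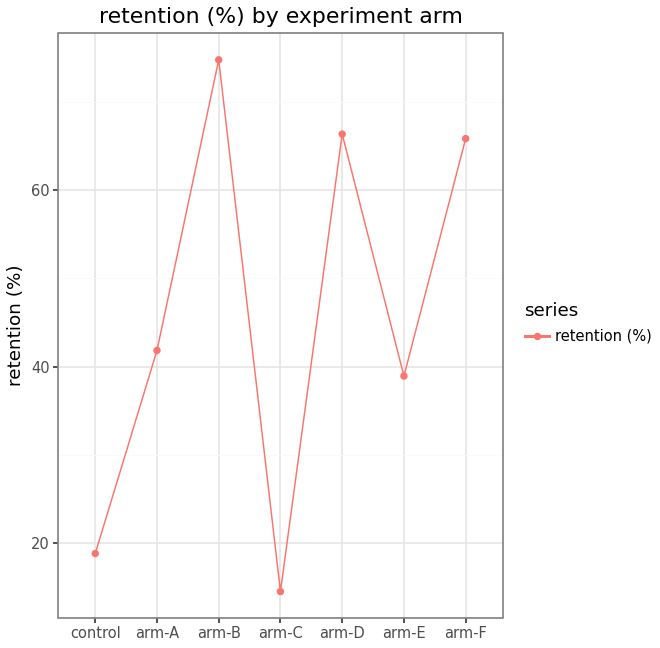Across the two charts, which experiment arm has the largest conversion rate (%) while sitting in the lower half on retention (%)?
Chart 2 median retention (%) ≈ 40; below-median experiment arms: control, arm-C, arm-E. Among those, control has the highest conversion rate (%) (≈ 12).

control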